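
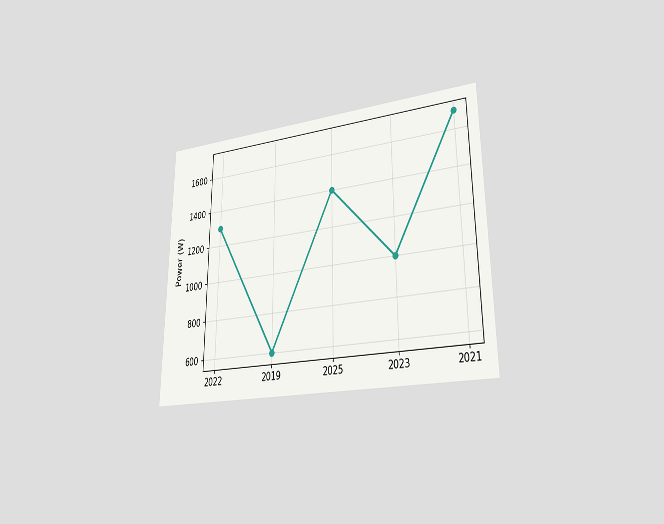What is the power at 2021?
The chart is viewed at a slight angle. At 2021, the line is at 1700W.

1700W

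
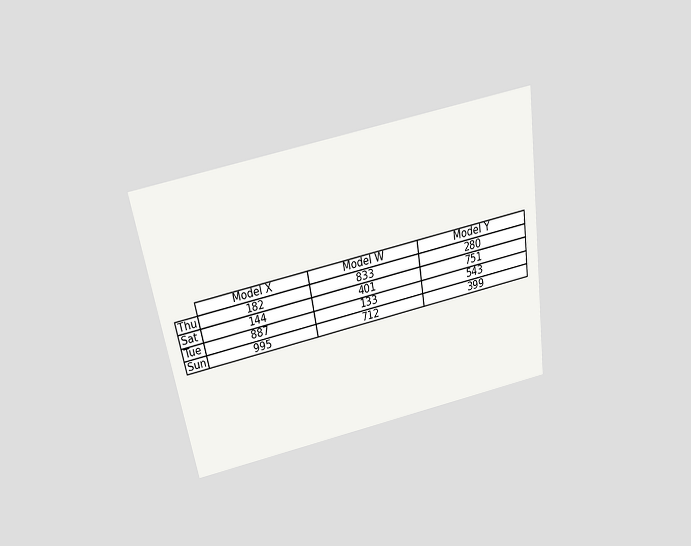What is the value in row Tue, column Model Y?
The chart is tilted about 9° counter-clockwise and viewed slightly from above. The (Tue, Model Y) cell reads 543.

543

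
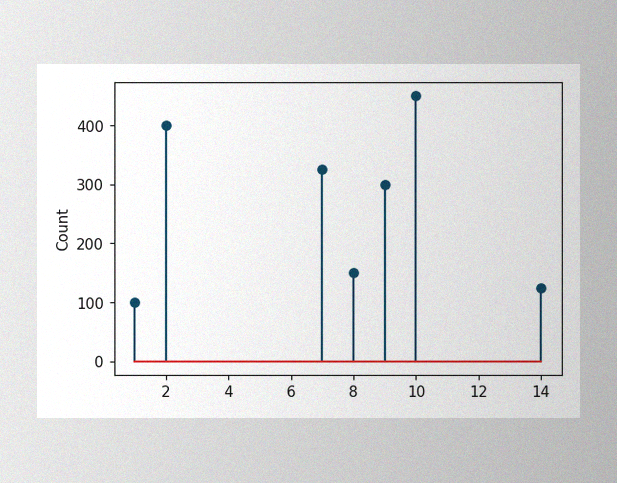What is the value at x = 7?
325

The image has some photo noise and uneven lighting. The stem at x=7 reaches 325.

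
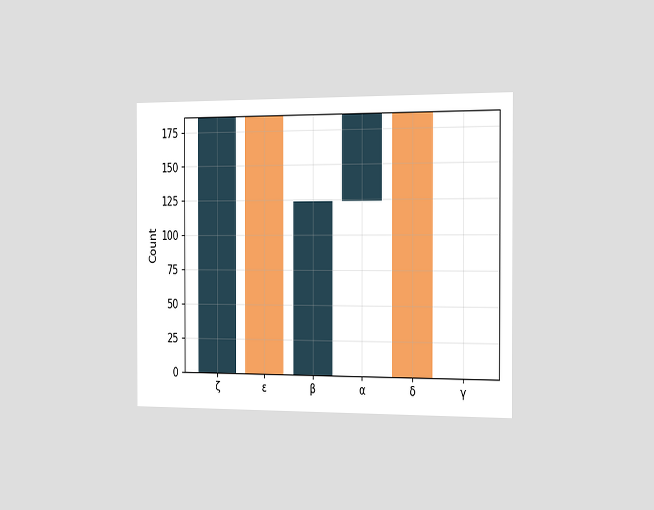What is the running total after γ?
0

The chart is viewed slightly from the right. After γ the running total reaches 0.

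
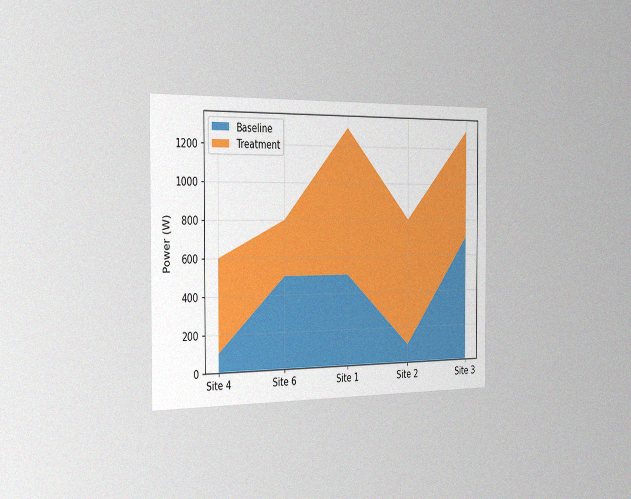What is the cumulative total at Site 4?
The chart is viewed slightly from the left, with some photo noise. The stacked total at Site 4 reaches 600W.

600W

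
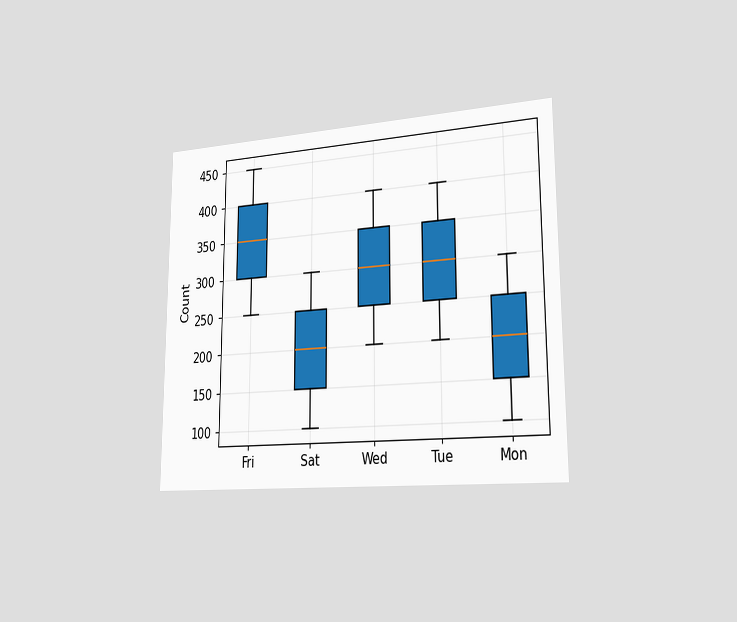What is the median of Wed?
The chart is viewed slightly from the right. The median line in the Wed box sits at 300.

300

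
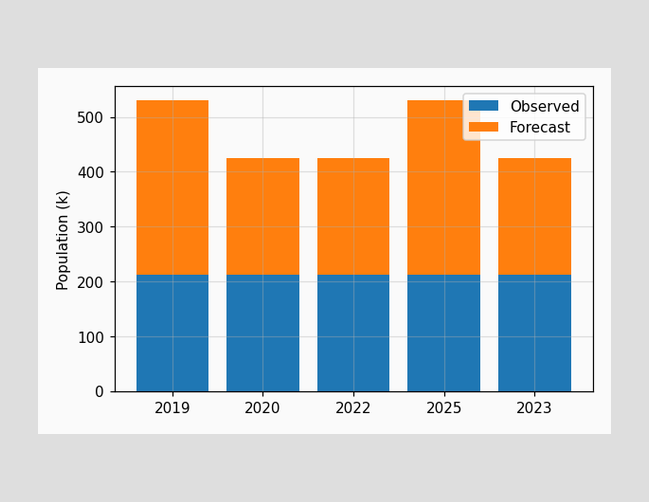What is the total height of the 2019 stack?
530k

The 2019 stack's top reaches 530k on the y-axis.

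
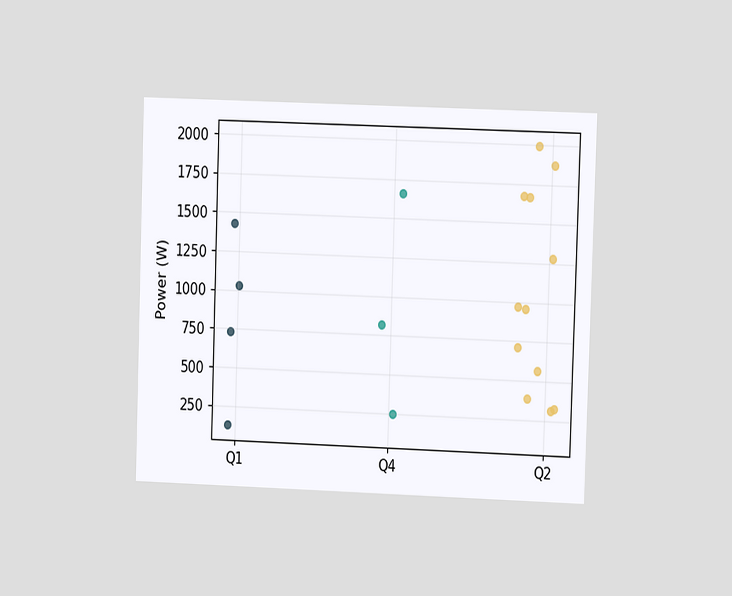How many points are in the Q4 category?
3

The chart is viewed at a slight angle. Counting the markers in the Q4 column gives 3.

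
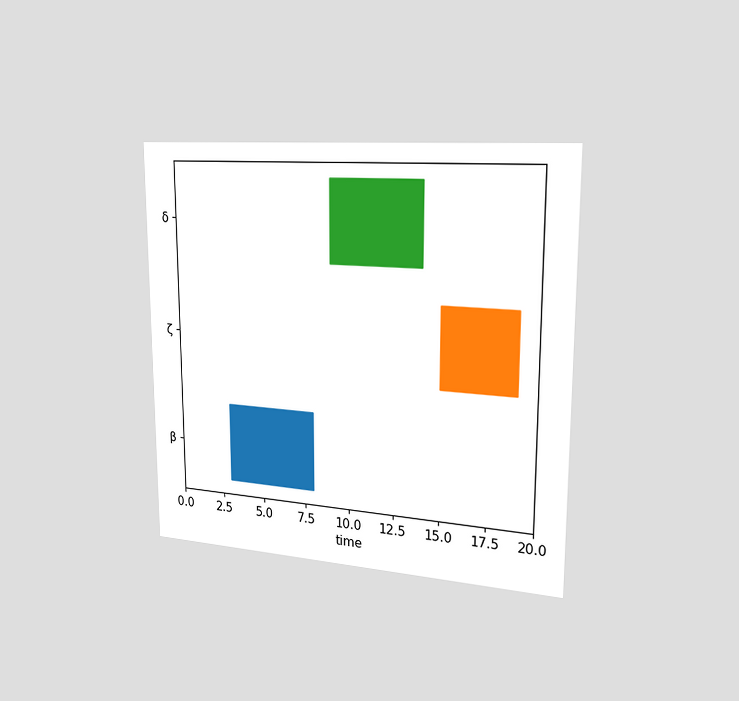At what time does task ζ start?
The chart is viewed slightly from the right. The ζ bar begins at t=15.

15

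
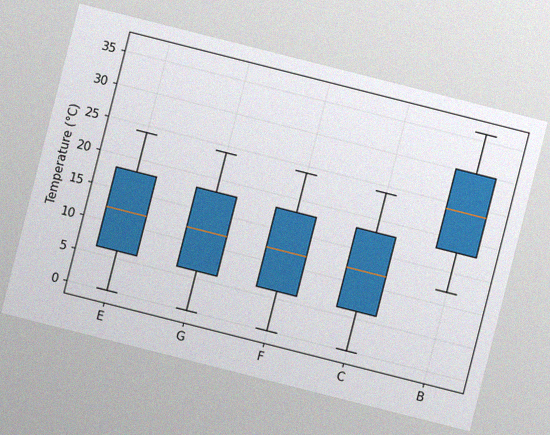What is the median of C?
The chart is tilted about 14° clockwise, with some photo noise. The median line in the C box sits at 12°C.

12°C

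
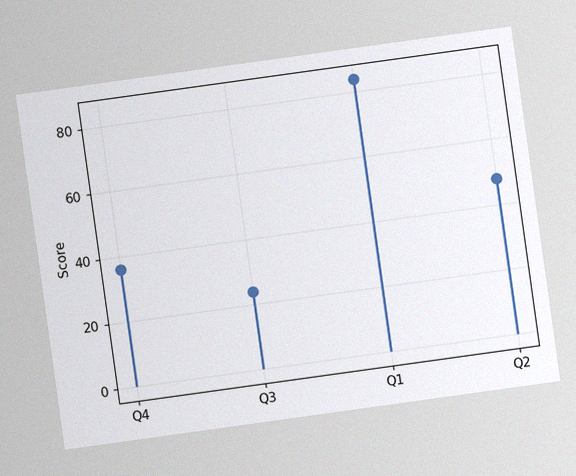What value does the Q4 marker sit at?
36

The chart is tilted about 8° counter-clockwise, with some photo noise. The Q4 marker sits at 36.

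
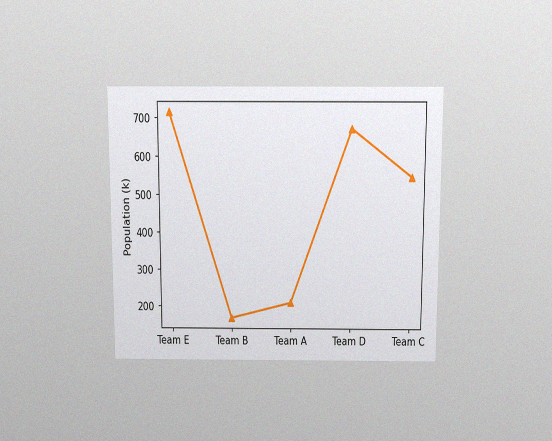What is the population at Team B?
The chart is viewed slightly from above, with some photo noise. At Team B, the line is at 168k.

168k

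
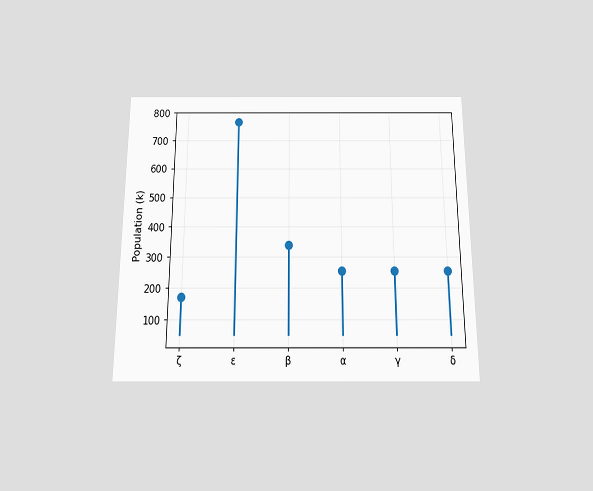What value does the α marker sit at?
255k

The chart is viewed slightly from below. The α marker sits at 255k.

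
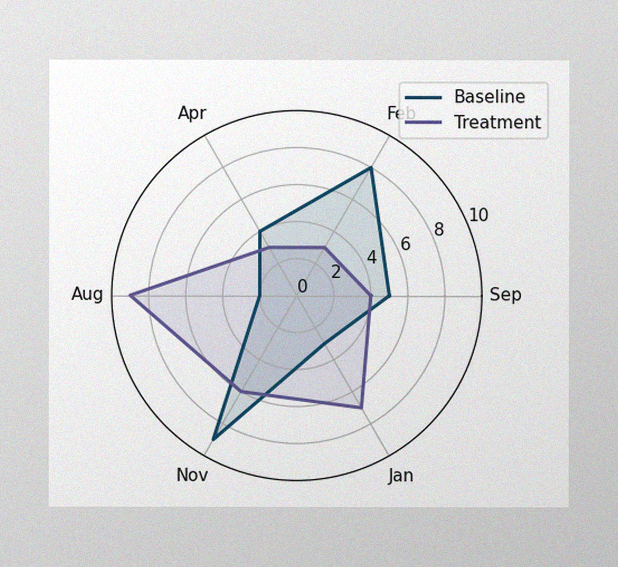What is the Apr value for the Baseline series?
4

The image has some photo noise and uneven lighting. On the Apr axis, Baseline reaches 4.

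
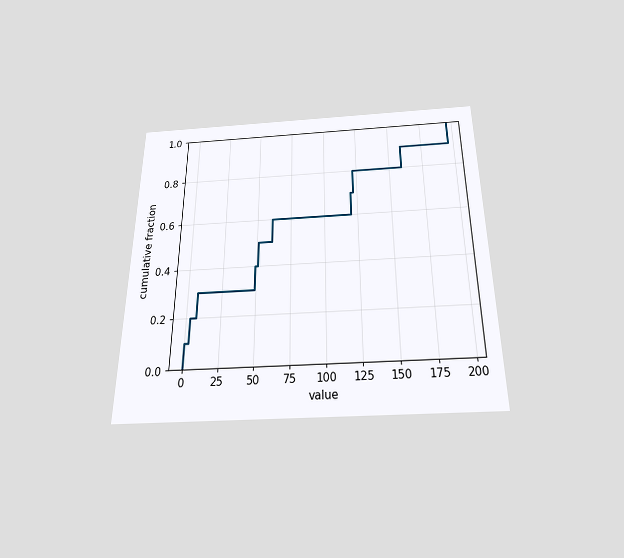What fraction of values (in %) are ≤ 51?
50%

The chart is viewed slightly from below. At x=51 the ECDF step is at 50%.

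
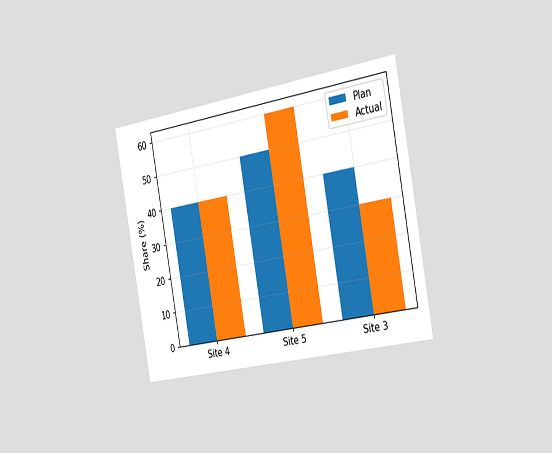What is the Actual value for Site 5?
The chart is tilted about 10° counter-clockwise and viewed slightly from the right. The Actual bar at Site 5 reaches 60% on the y-axis.

60%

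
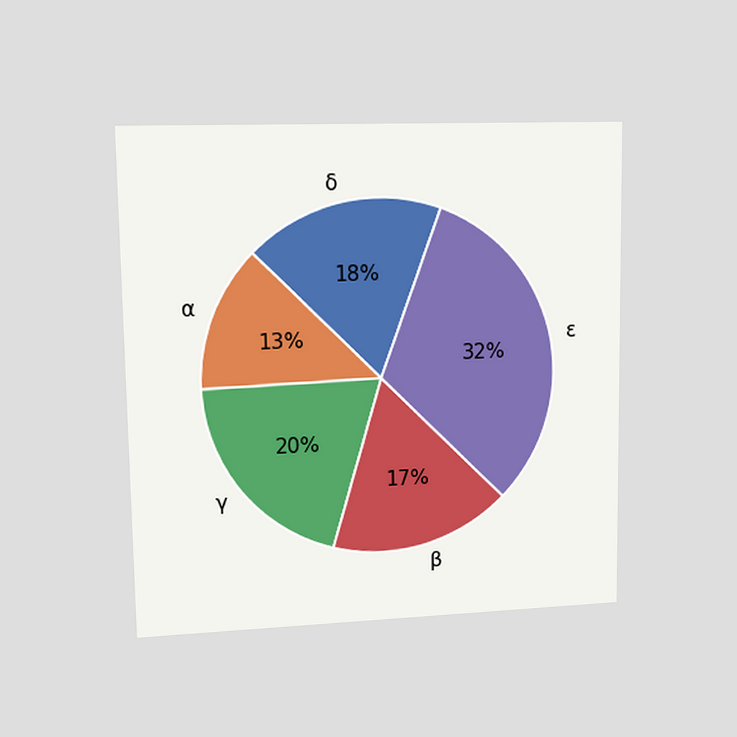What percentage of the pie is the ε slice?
32%

The chart is viewed at a slight angle. The ε slice takes up 32% of the pie.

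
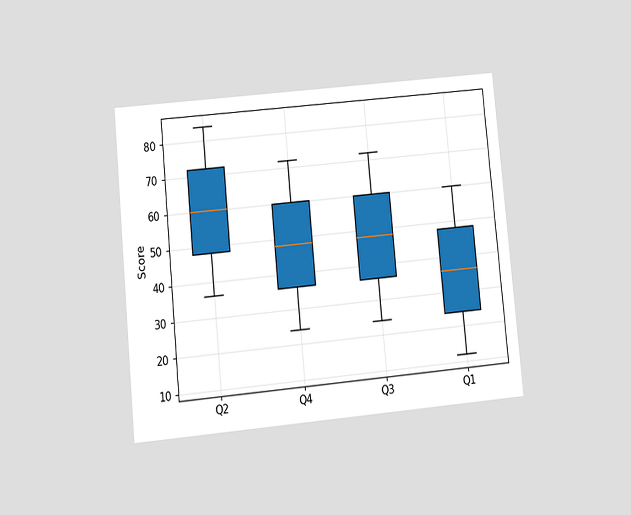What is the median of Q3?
The chart is tilted about 5° counter-clockwise and viewed at a slight angle. The median line in the Q3 box sits at 48.

48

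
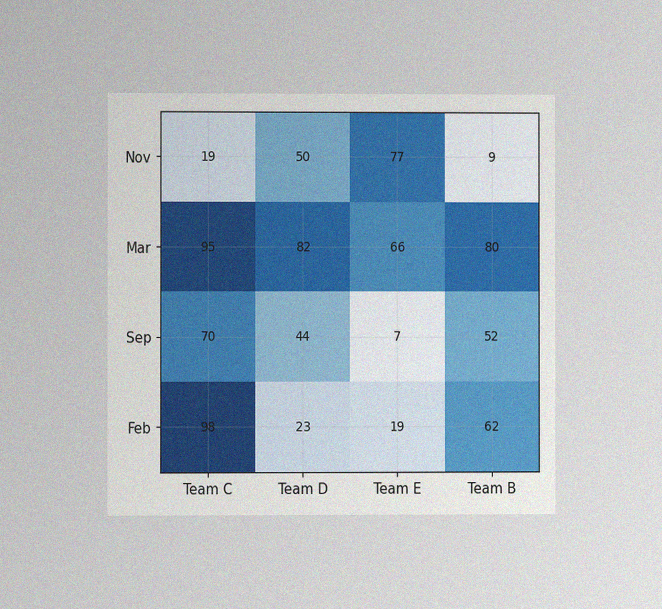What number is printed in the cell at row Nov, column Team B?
The chart is viewed at a slight angle, with some photo noise. The (Nov, Team B) cell reads 9.

9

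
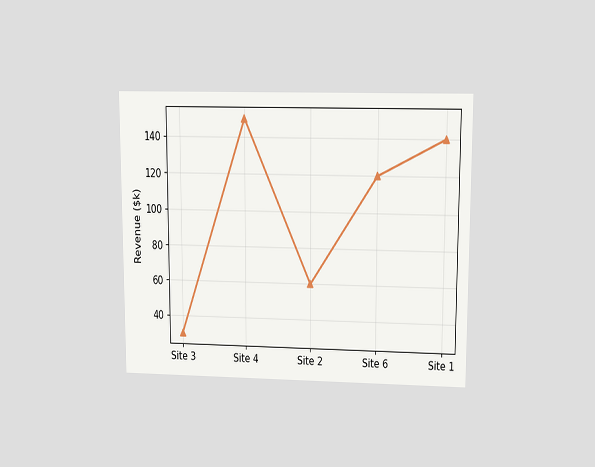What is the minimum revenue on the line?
The chart is viewed at a slight angle. The lowest point is at Site 3, and reading across to the y-axis gives $30k.

$30k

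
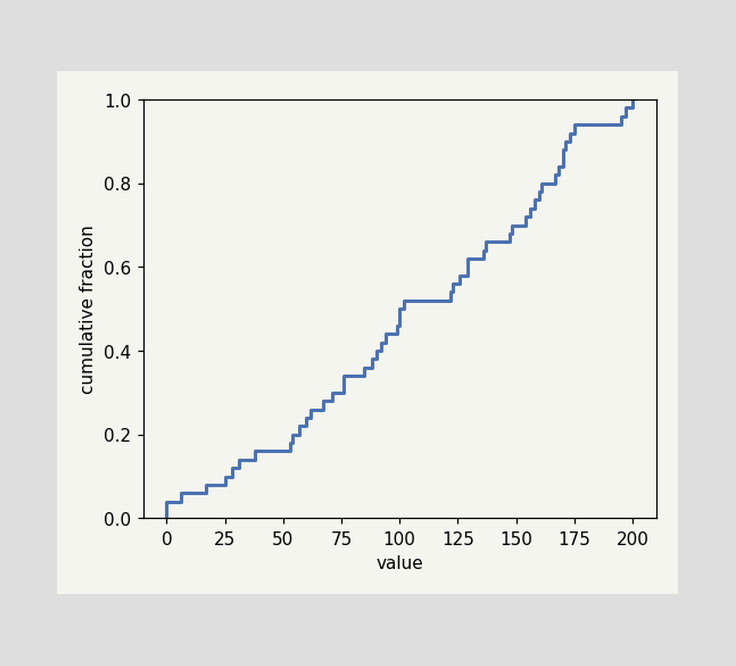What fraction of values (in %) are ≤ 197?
98%

At x=197 the ECDF step is at 98%.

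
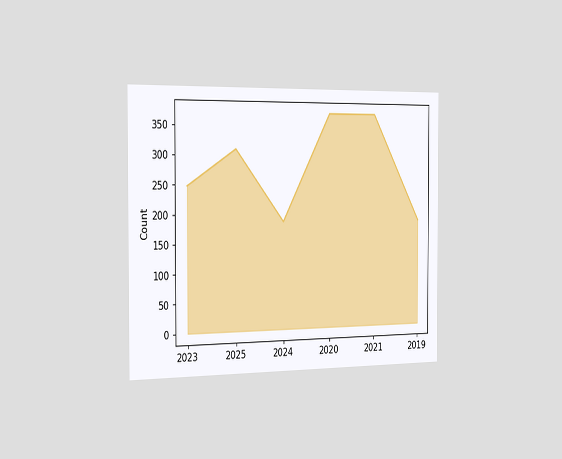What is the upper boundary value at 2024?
186

The chart is viewed slightly from the left. At 2024 the upper boundary is at 186.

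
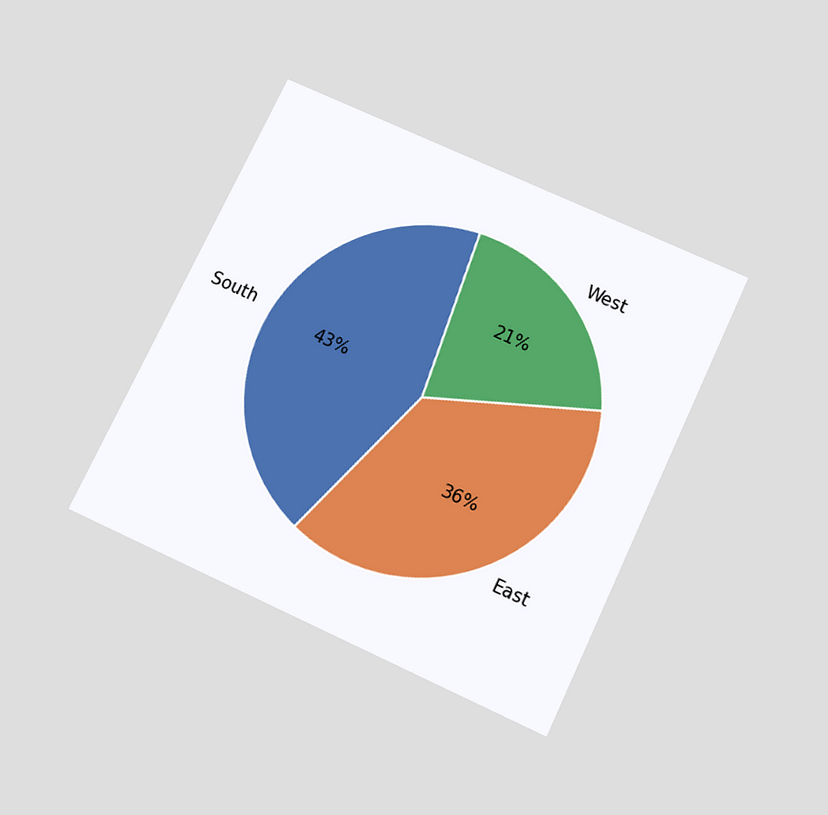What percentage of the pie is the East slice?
36%

The chart is tilted about 25° clockwise and viewed slightly from below. The East slice takes up 36% of the pie.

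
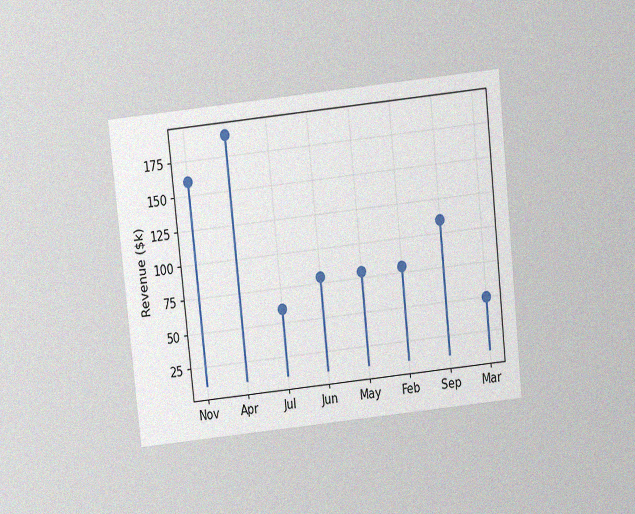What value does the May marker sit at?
$80k

The chart is tilted about 6° counter-clockwise and viewed slightly from above, with some photo noise. The May marker sits at $80k.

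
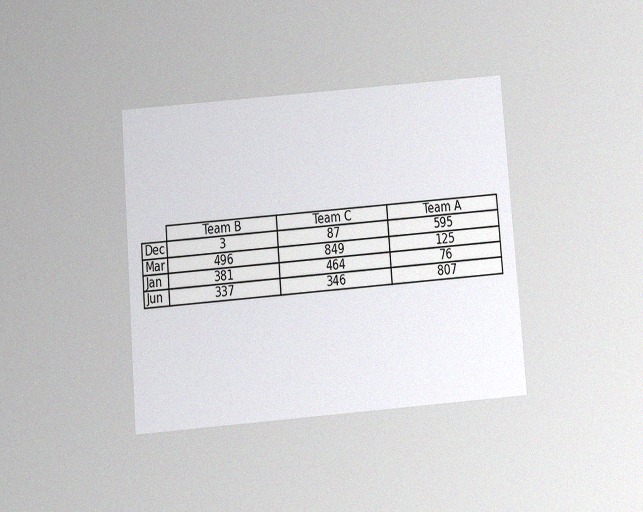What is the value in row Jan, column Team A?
The chart is tilted about 5° counter-clockwise and viewed slightly from below, with some photo noise. The (Jan, Team A) cell reads 76.

76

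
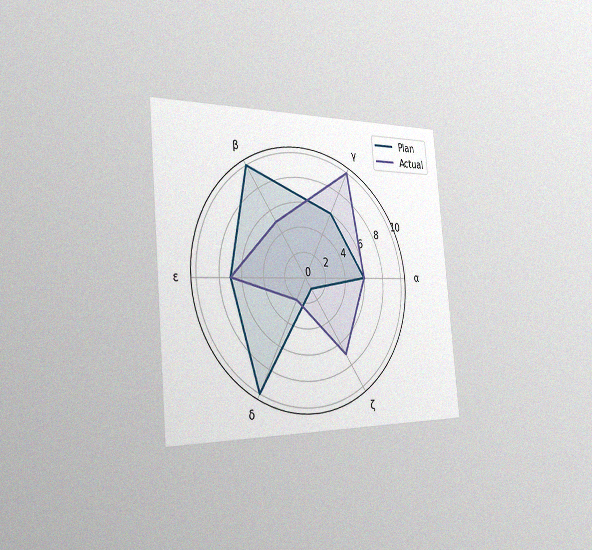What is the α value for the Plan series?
6

The chart is tilted about 5° counter-clockwise and viewed slightly from the left, with some photo noise. On the α axis, Plan reaches 6.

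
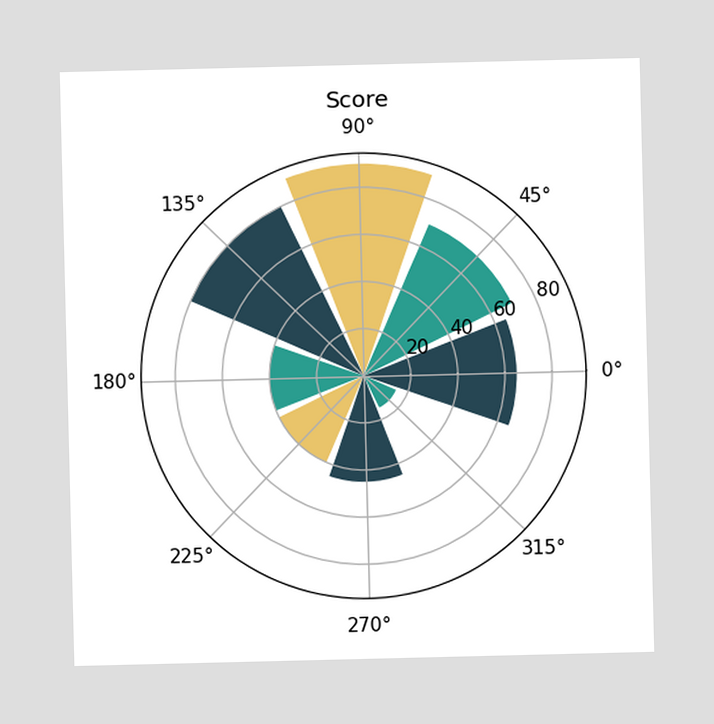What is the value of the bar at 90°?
90

The bar at 90° reaches 90 on the radial axis.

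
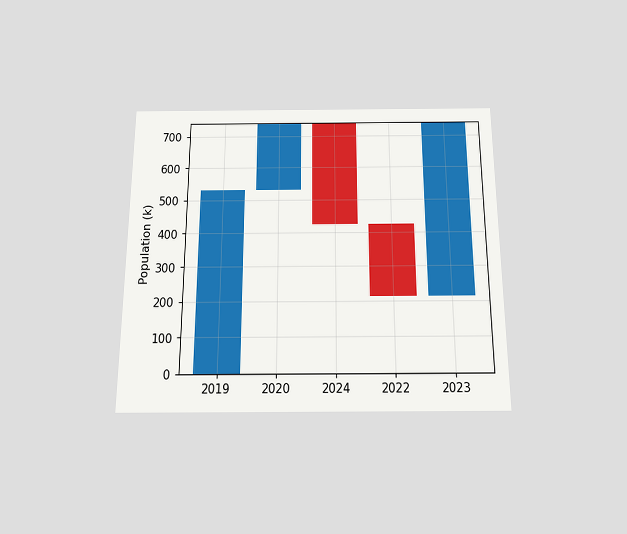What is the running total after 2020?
742k

The chart is viewed slightly from below. After 2020 the running total reaches 742k.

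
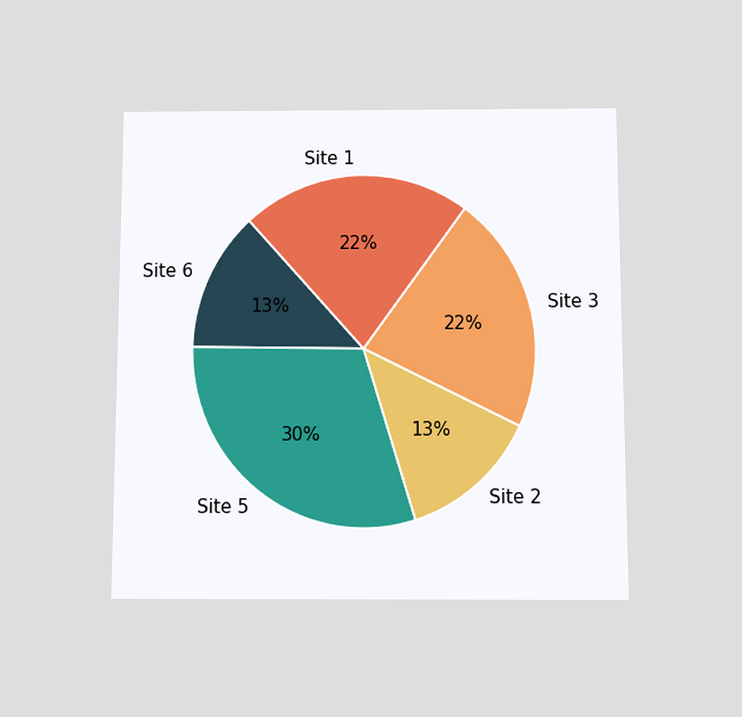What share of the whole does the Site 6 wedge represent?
The chart is viewed slightly from below. The Site 6 slice takes up 13% of the pie.

13%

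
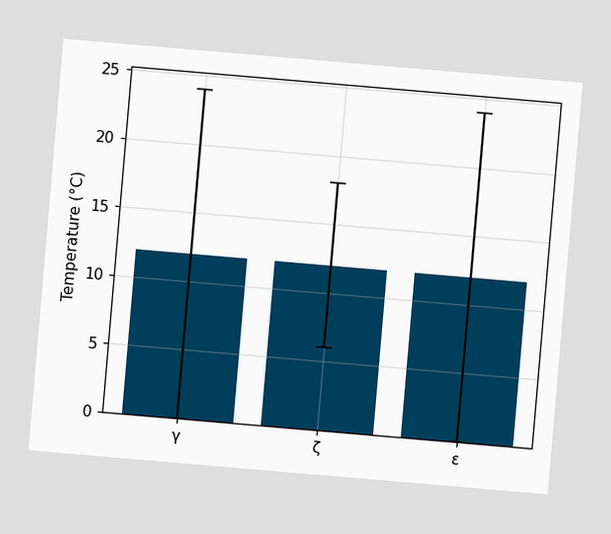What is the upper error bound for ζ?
The chart is tilted about 5° clockwise. The ζ bar's upper whisker reaches 18°C.

18°C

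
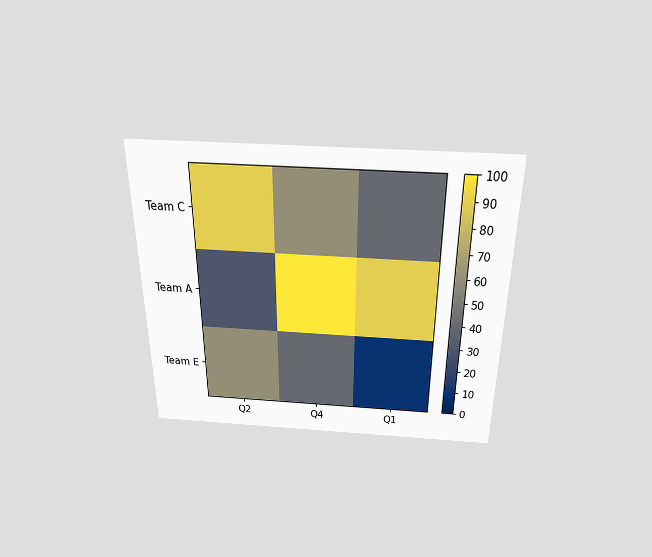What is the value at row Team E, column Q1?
The chart is viewed slightly from above. Matching cell (Team E, Q1) against the colorbar gives 10.

10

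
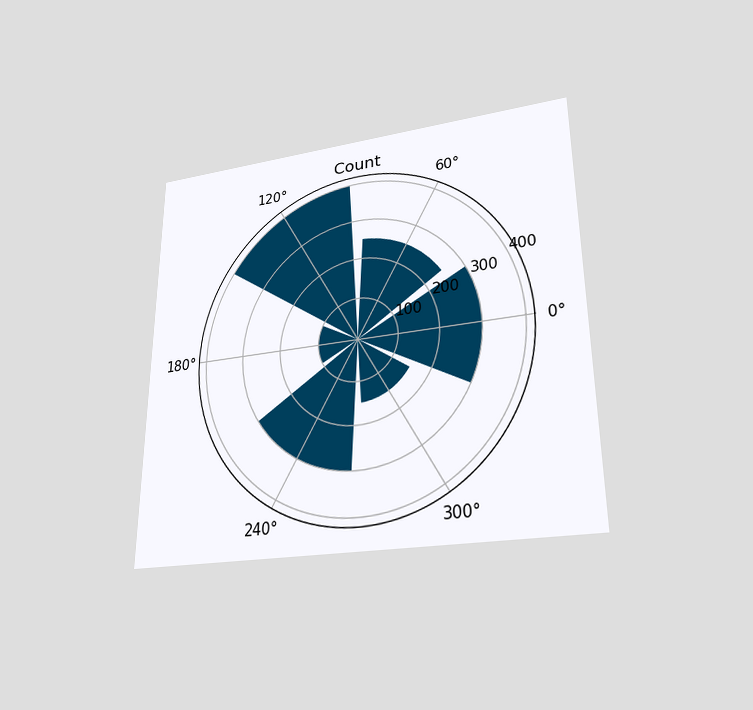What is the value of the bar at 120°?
The chart is viewed slightly from below. The bar at 120° reaches 400 on the radial axis.

400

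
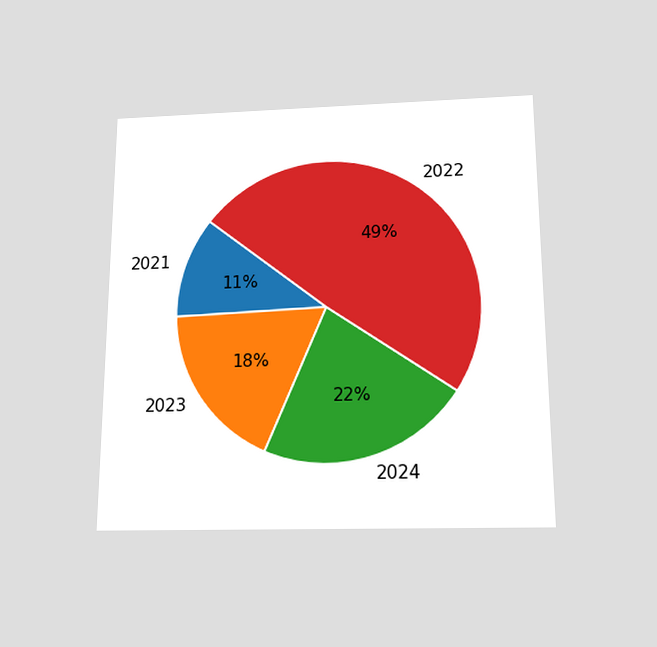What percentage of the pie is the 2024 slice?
22%

The chart is viewed slightly from below. The 2024 slice takes up 22% of the pie.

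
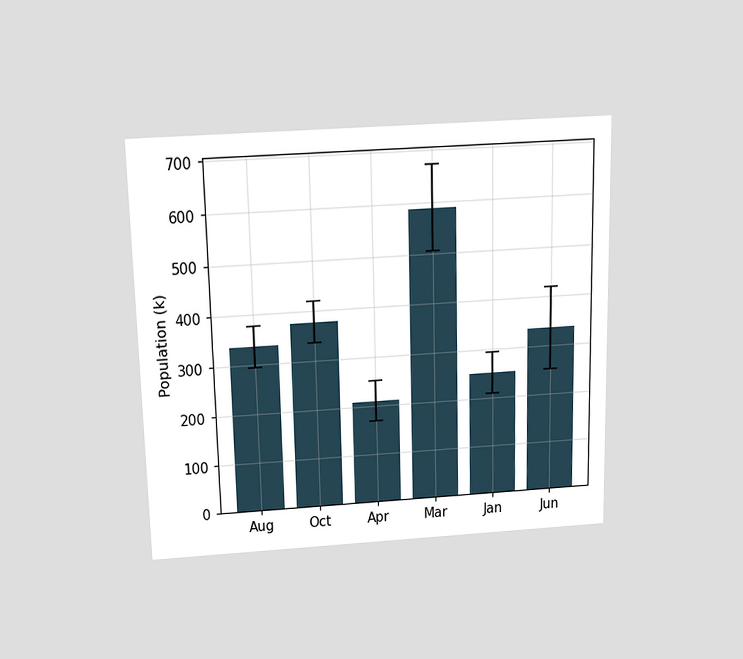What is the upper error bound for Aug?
The chart is viewed slightly from above. The Aug bar's upper whisker reaches 378k.

378k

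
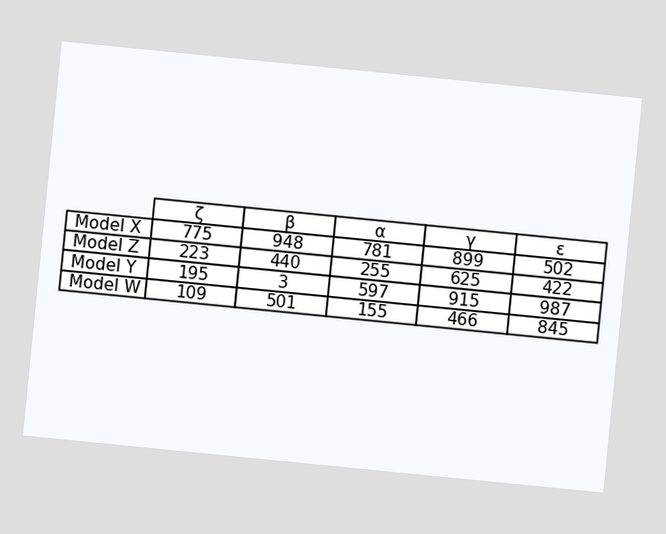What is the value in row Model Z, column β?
440

The chart is tilted about 6° clockwise. The (Model Z, β) cell reads 440.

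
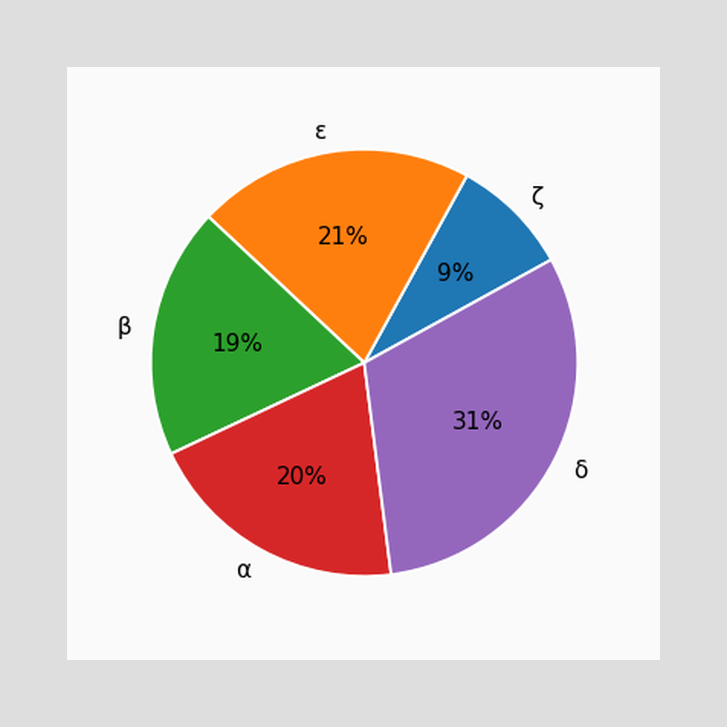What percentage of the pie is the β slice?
19%

The β slice takes up 19% of the pie.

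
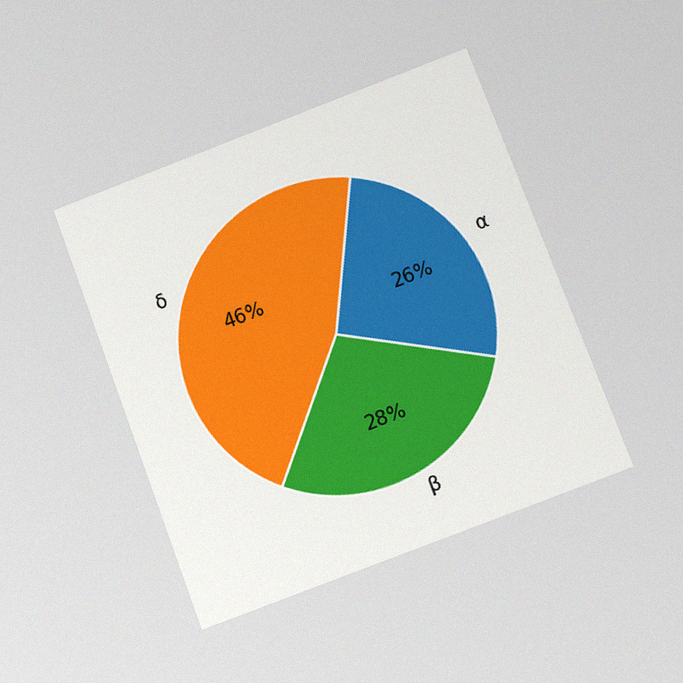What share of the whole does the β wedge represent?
The chart is tilted about 20° counter-clockwise and viewed at a slight angle, with some photo noise. The β slice takes up 28% of the pie.

28%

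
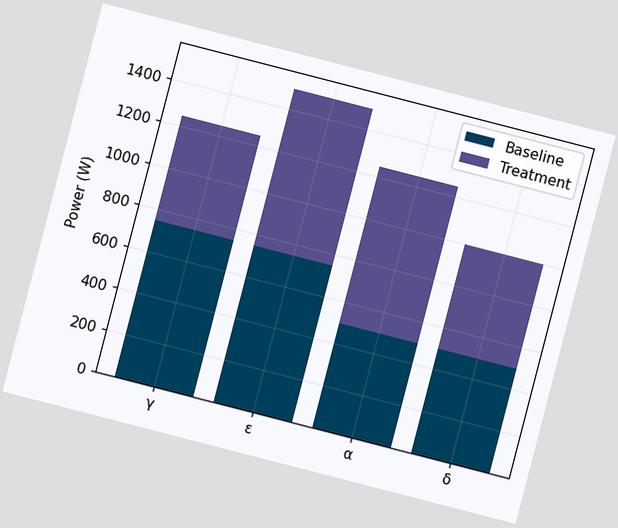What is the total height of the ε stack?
1500W

The chart is tilted about 14° clockwise. The ε stack's top reaches 1500W on the y-axis.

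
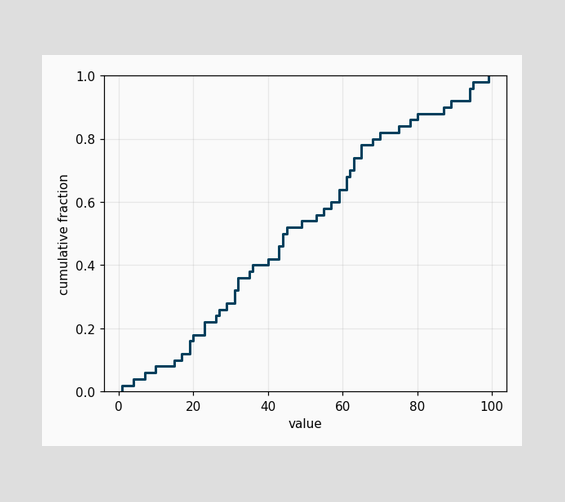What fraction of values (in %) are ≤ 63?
At x=63 the ECDF step is at 74%.

74%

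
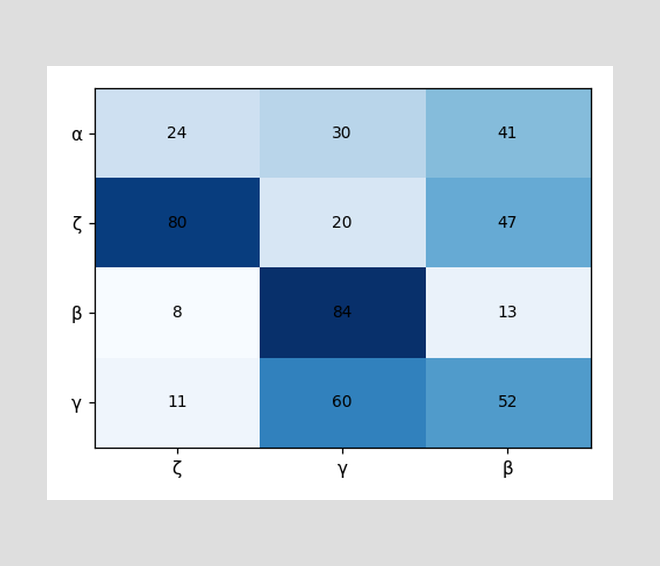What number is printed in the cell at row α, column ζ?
The (α, ζ) cell reads 24.

24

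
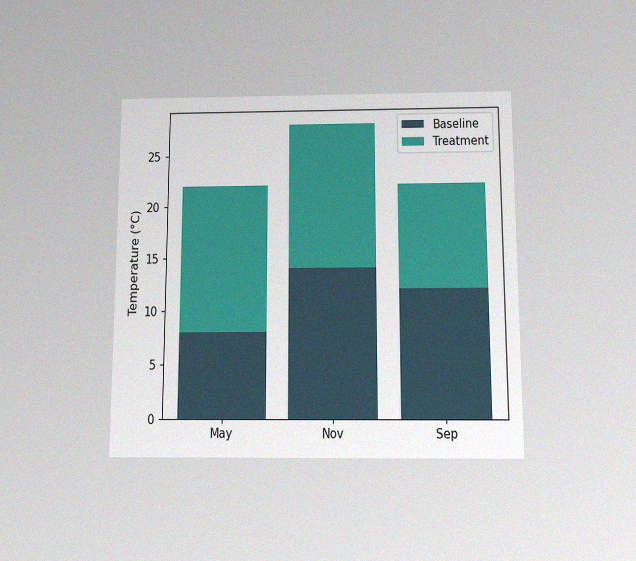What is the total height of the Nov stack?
28°C

The chart is viewed slightly from below, with some photo noise. The Nov stack's top reaches 28°C on the y-axis.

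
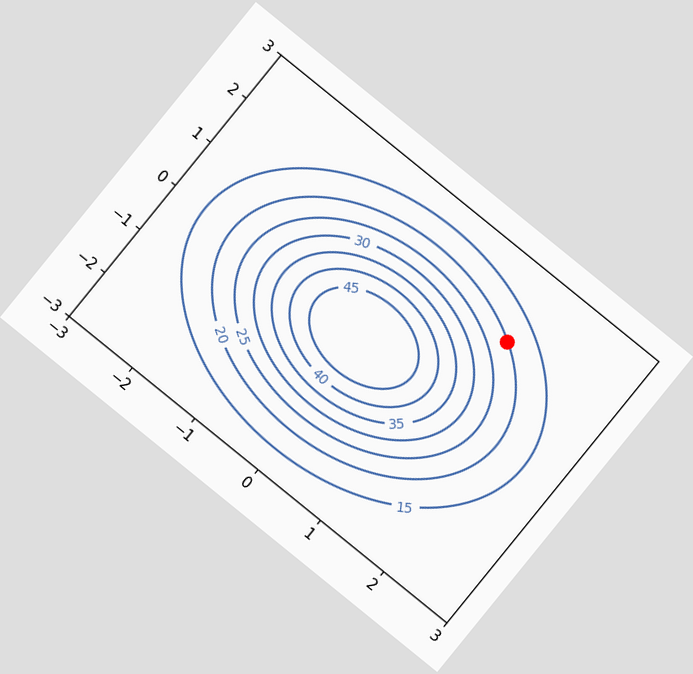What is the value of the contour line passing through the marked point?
The chart is tilted about 39° clockwise. The marked point sits on the contour labelled 20.

20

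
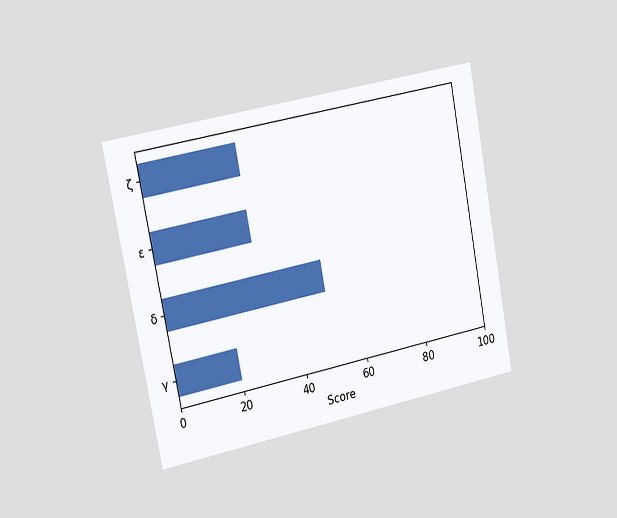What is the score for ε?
The chart is tilted about 11° counter-clockwise and viewed slightly from the left. Reading along the chart's x-axis, the ε bar reaches 30.

30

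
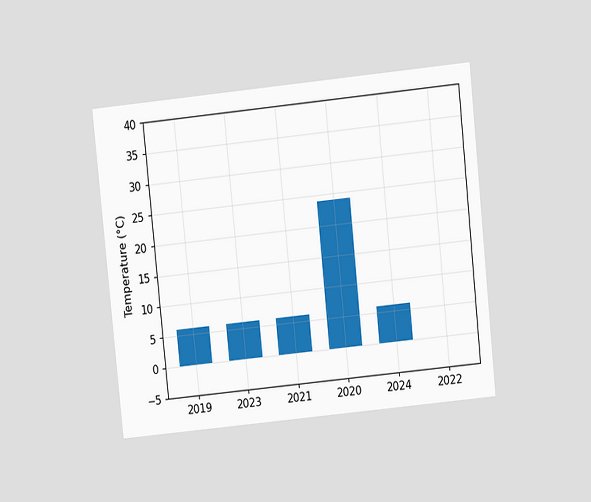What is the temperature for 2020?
The chart is tilted about 6° counter-clockwise and viewed at a slight angle. Reading along the chart's y-axis, the 2020 bar reaches 24°C.

24°C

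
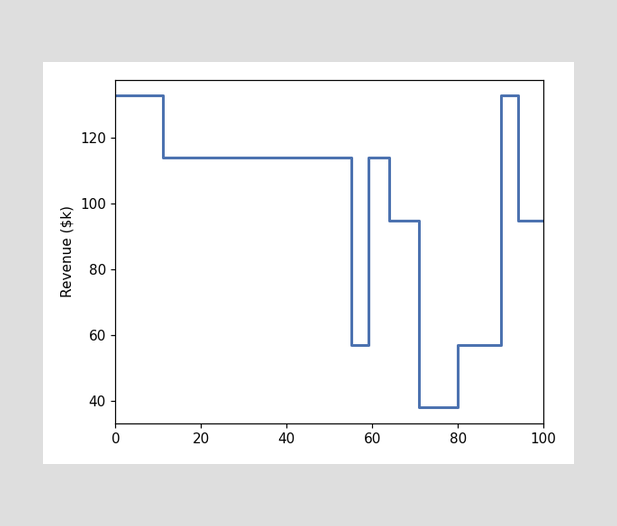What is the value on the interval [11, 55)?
$114k

On [11, 55) the step sits at $114k.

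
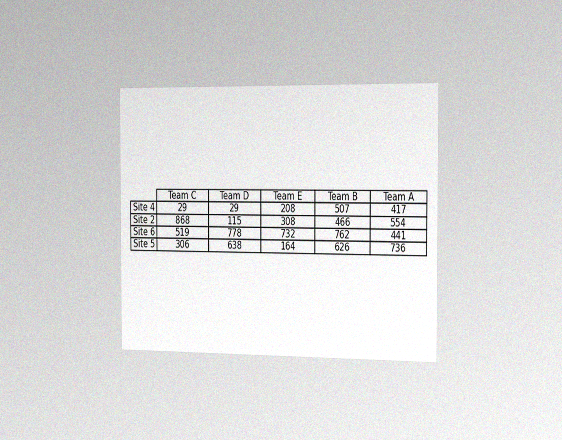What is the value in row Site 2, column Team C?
The chart is viewed slightly from the right, with some photo noise. The (Site 2, Team C) cell reads 868.

868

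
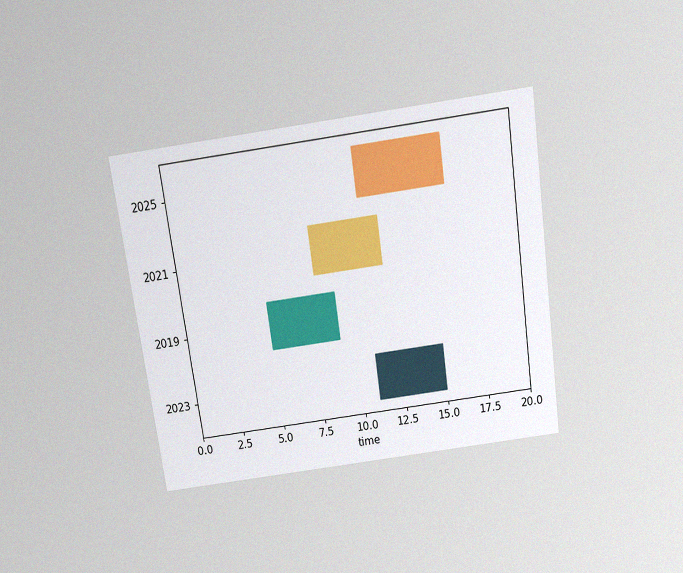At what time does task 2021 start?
The chart is tilted about 8° counter-clockwise and viewed slightly from above, with some photo noise. The 2021 bar begins at t=8.

8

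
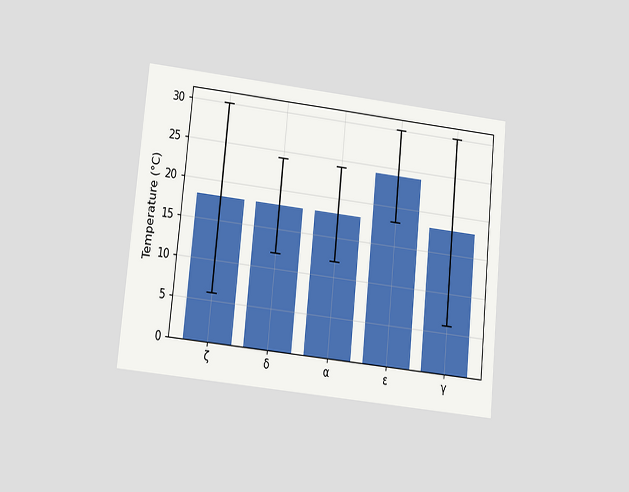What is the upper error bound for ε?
The chart is tilted about 6° clockwise and viewed at a slight angle. The ε bar's upper whisker reaches 30°C.

30°C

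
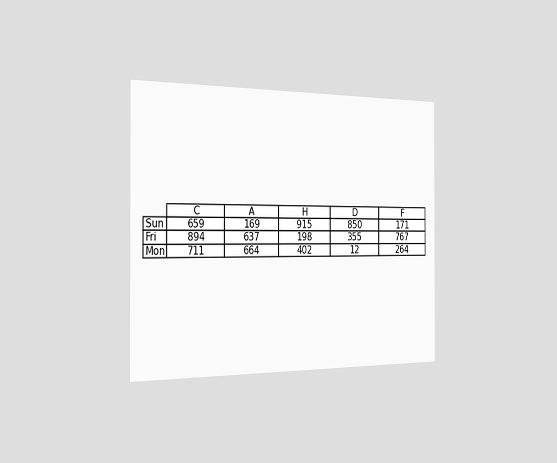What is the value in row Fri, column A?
637

The chart is viewed slightly from the left. The (Fri, A) cell reads 637.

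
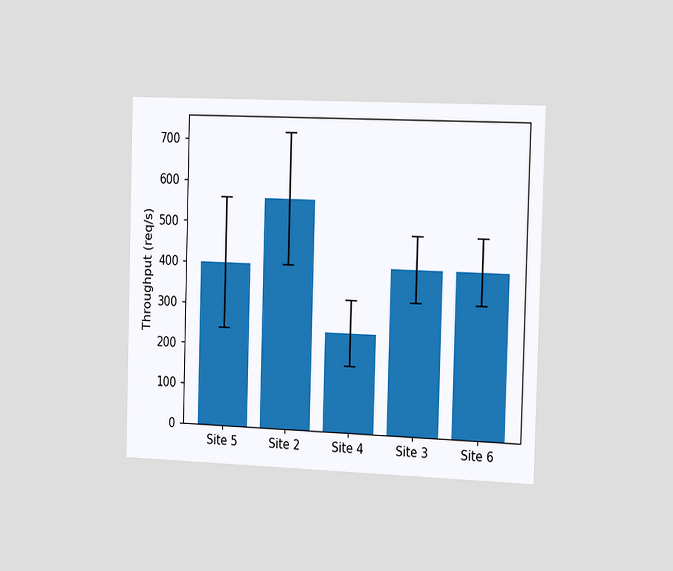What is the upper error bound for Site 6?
480req/s

The chart is viewed slightly from the right. The Site 6 bar's upper whisker reaches 480req/s.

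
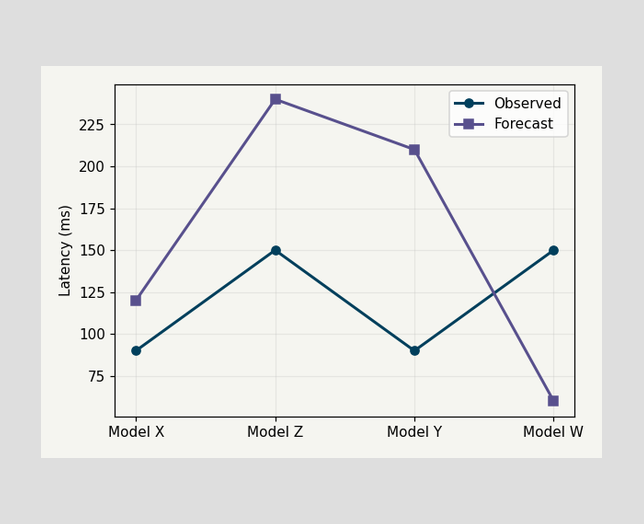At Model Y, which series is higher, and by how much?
At Model Y, Forecast sits above the other line by 120ms.

Forecast, by 120ms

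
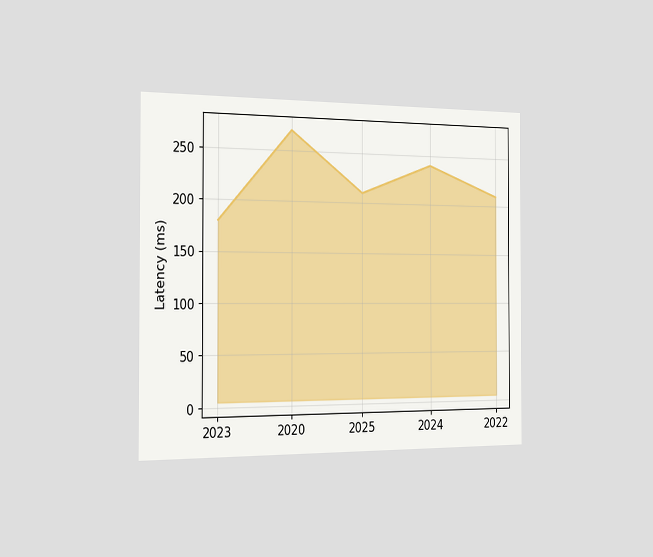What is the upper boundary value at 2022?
210ms

The chart is viewed slightly from the left. At 2022 the upper boundary is at 210ms.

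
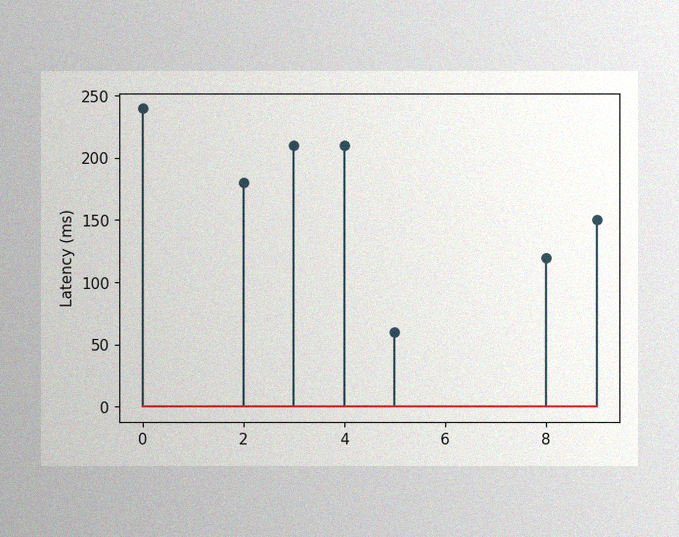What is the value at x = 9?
The image has some photo noise and uneven lighting. The stem at x=9 reaches 150ms.

150ms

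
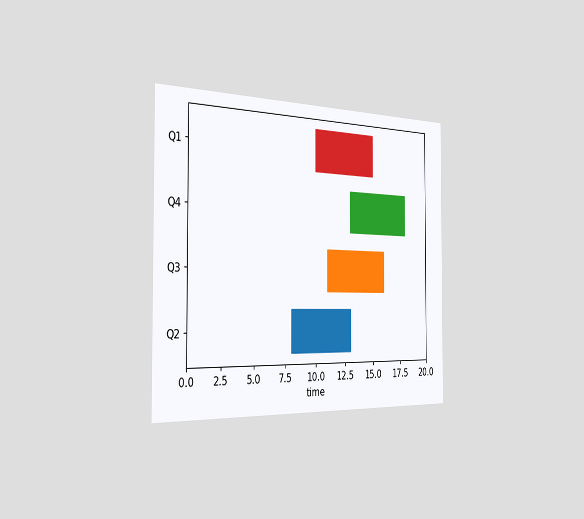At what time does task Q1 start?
The chart is viewed slightly from the left. The Q1 bar begins at t=10.

10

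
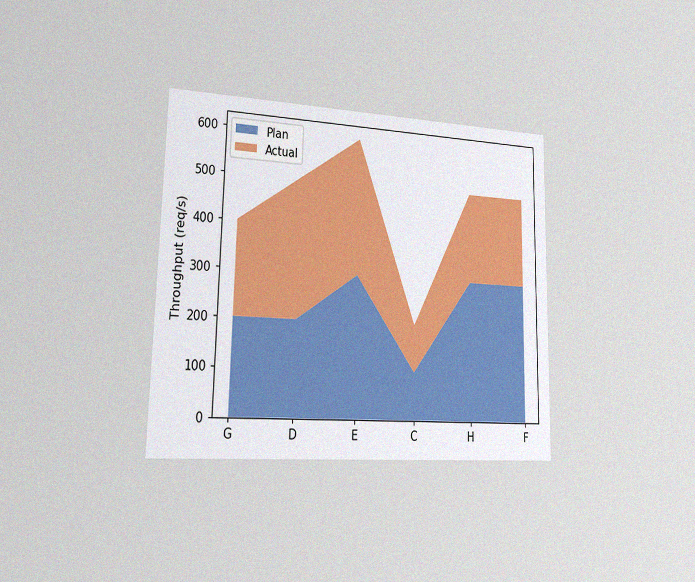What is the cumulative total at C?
The chart is viewed slightly from the left, with some photo noise. The stacked total at C reaches 200req/s.

200req/s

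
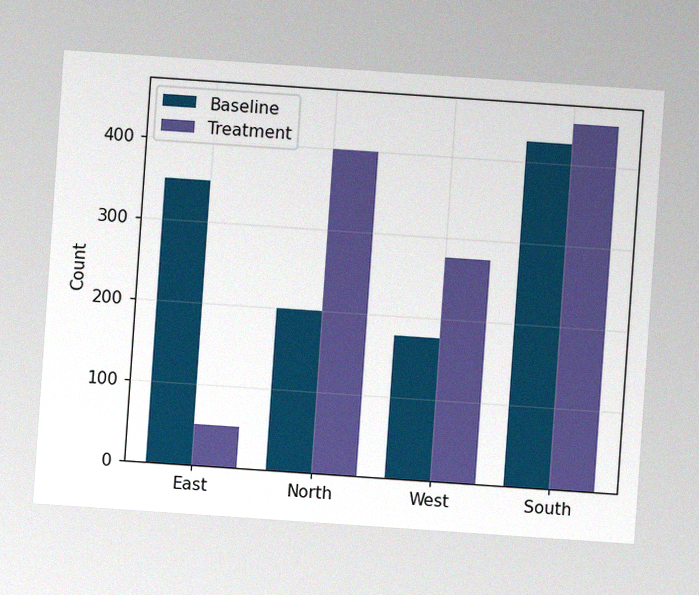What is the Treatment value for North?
400

The chart is tilted about 4° clockwise, with some photo noise. The Treatment bar at North reaches 400 on the y-axis.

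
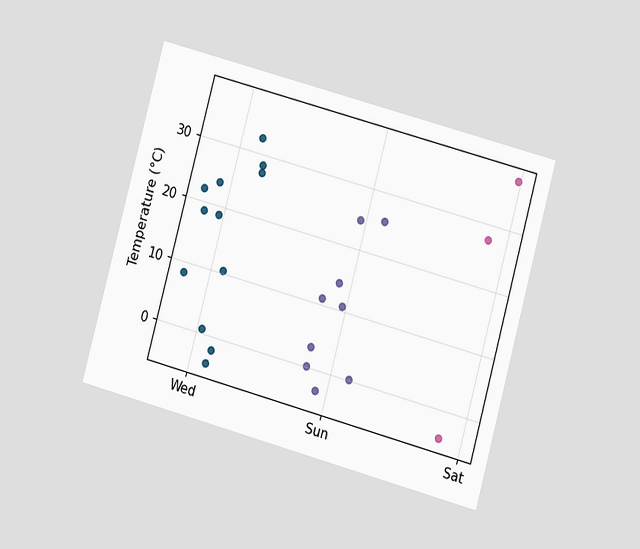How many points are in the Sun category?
The chart is tilted about 15° clockwise and viewed at a slight angle. Counting the markers in the Sun column gives 9.

9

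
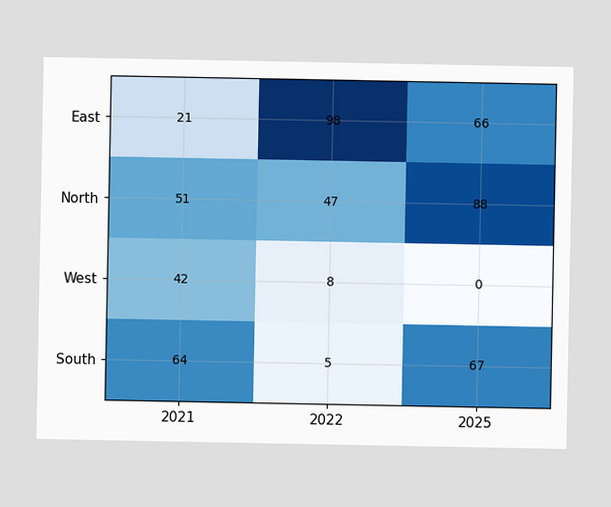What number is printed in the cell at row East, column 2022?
The (East, 2022) cell reads 98.

98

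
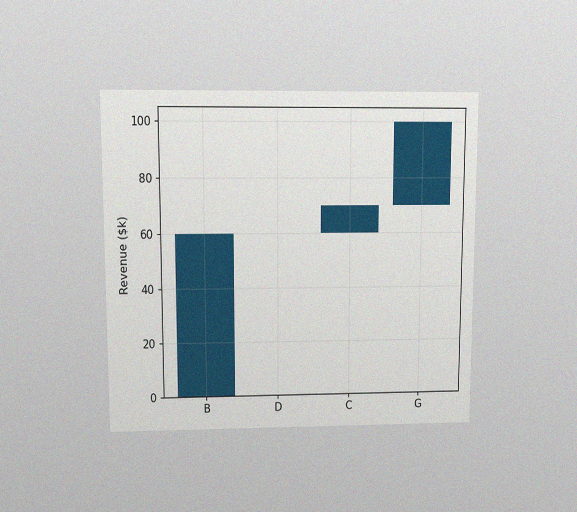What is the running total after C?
$70k

The chart is viewed at a slight angle, with some photo noise. After C the running total reaches $70k.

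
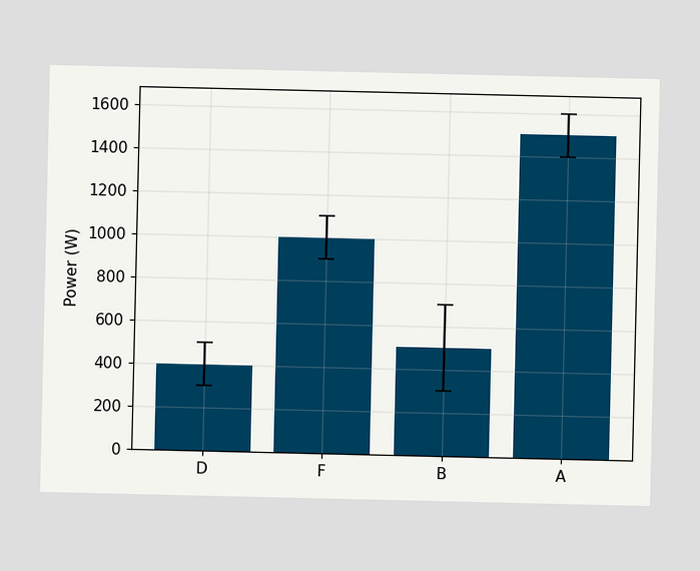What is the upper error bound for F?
The F bar's upper whisker reaches 1100W.

1100W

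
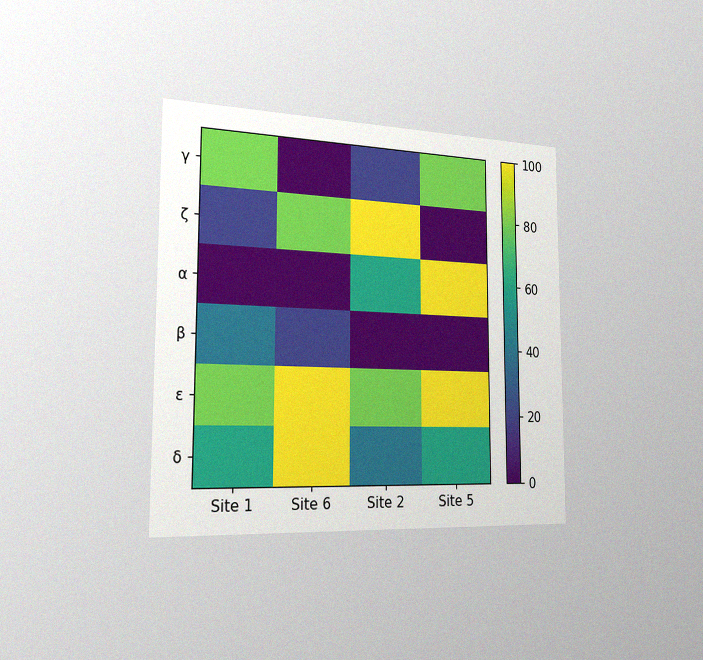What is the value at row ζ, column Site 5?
0

The chart is viewed slightly from the left, with some photo noise. Matching cell (ζ, Site 5) against the colorbar gives 0.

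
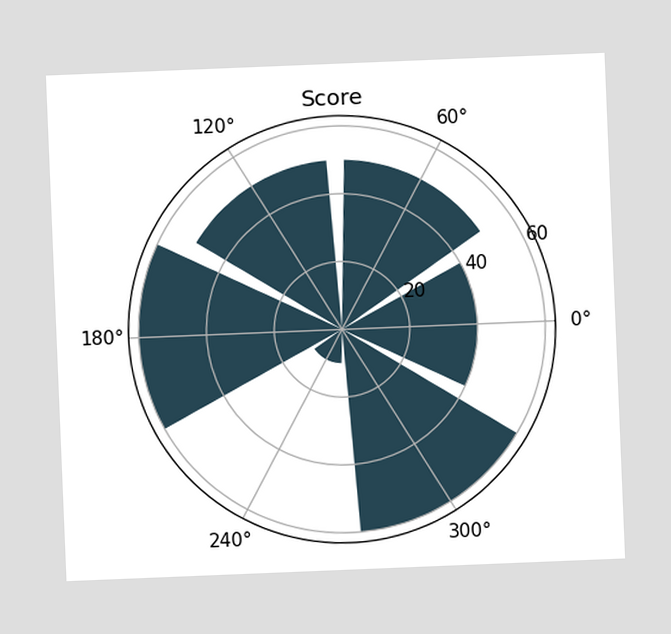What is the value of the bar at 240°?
10

The chart is tilted about 2° counter-clockwise. The bar at 240° reaches 10 on the radial axis.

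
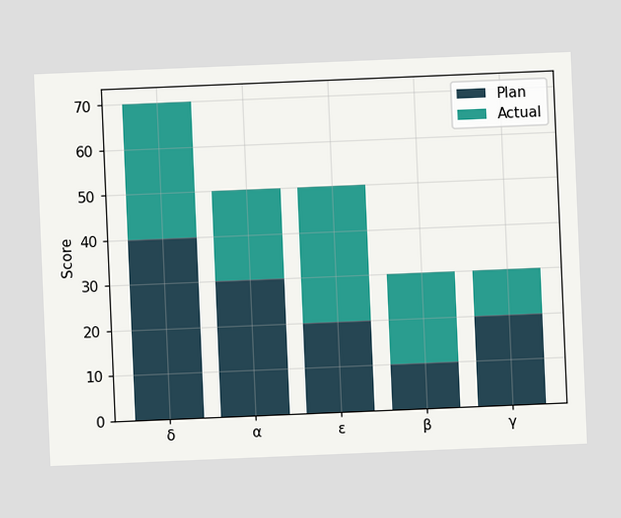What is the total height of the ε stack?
50

The chart is tilted about 2° counter-clockwise. The ε stack's top reaches 50 on the y-axis.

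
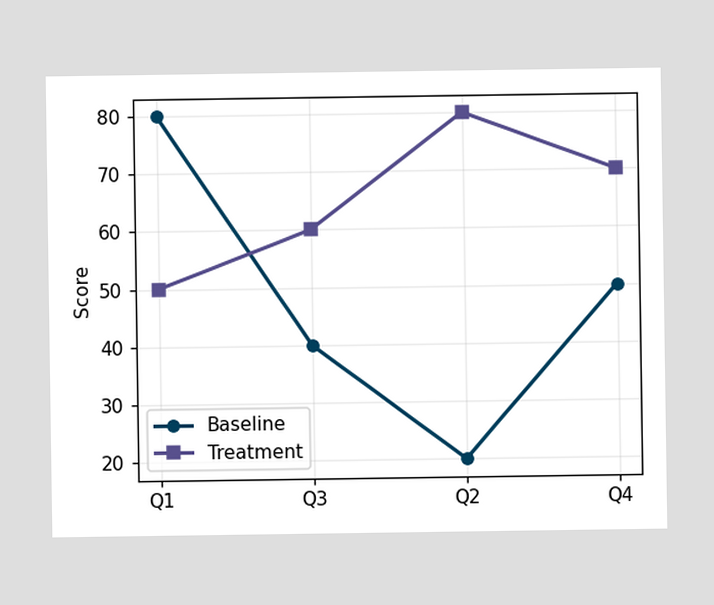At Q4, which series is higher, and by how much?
At Q4, Treatment sits above the other line by 20.

Treatment, by 20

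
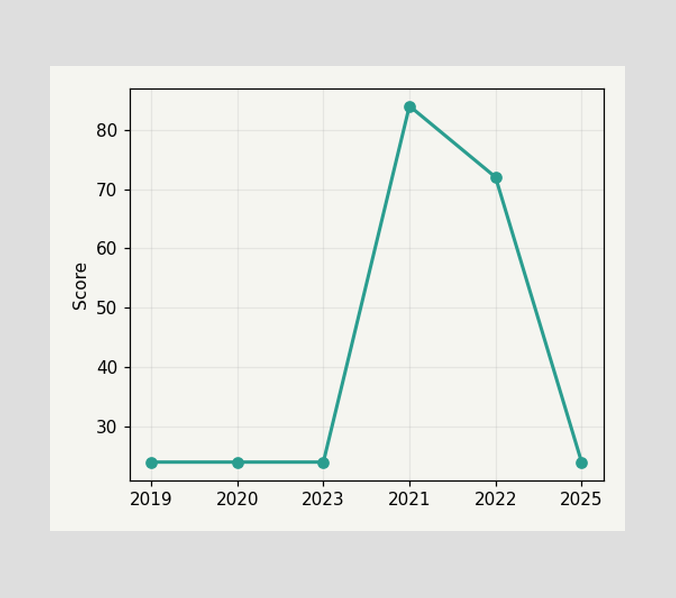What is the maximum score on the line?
The highest point is at 2021, and reading across to the y-axis gives 84.

84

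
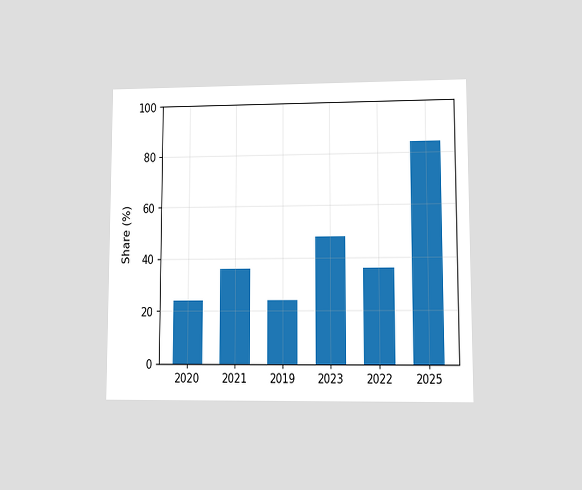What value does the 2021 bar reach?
36%

The chart is viewed at a slight angle. Reading along the chart's y-axis, the 2021 bar reaches 36%.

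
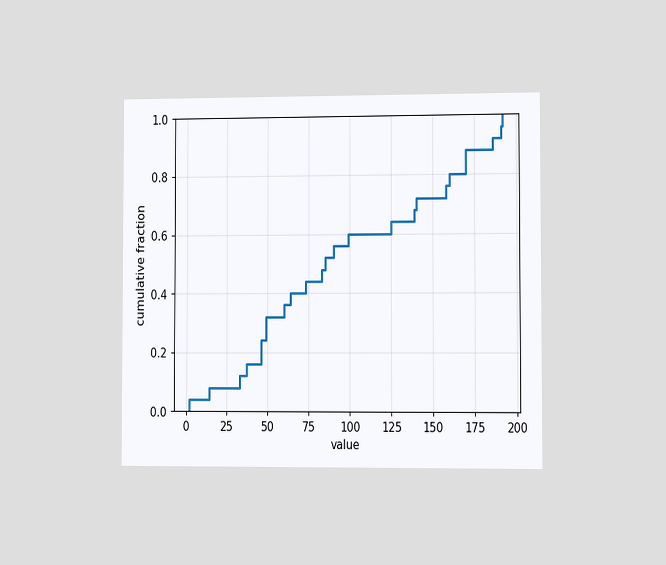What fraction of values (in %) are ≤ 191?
The chart is viewed slightly from the right. At x=191 the ECDF step is at 96%.

96%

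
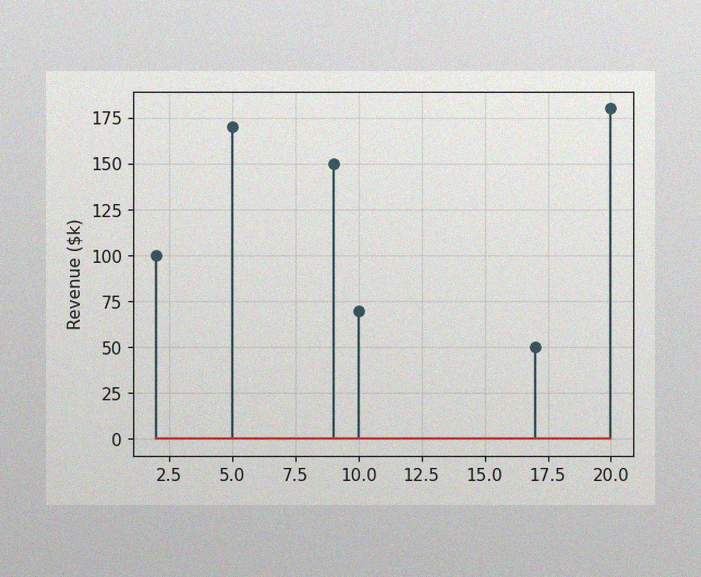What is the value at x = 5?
The image has some photo noise and uneven lighting. The stem at x=5 reaches $170k.

$170k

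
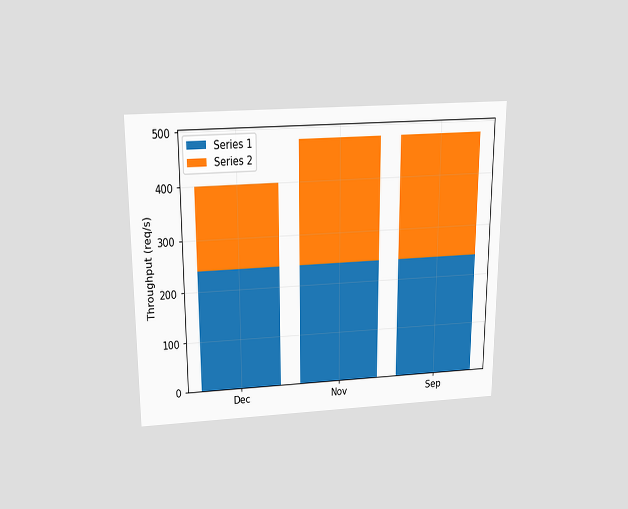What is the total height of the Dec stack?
The chart is viewed slightly from above. The Dec stack's top reaches 400req/s on the y-axis.

400req/s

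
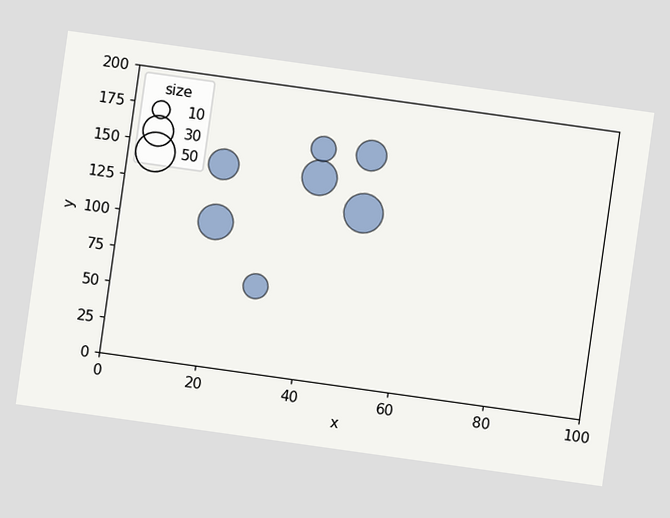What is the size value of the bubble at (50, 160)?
30

The chart is tilted about 8° clockwise. Matching the bubble at (50, 160) against the size legend gives 30.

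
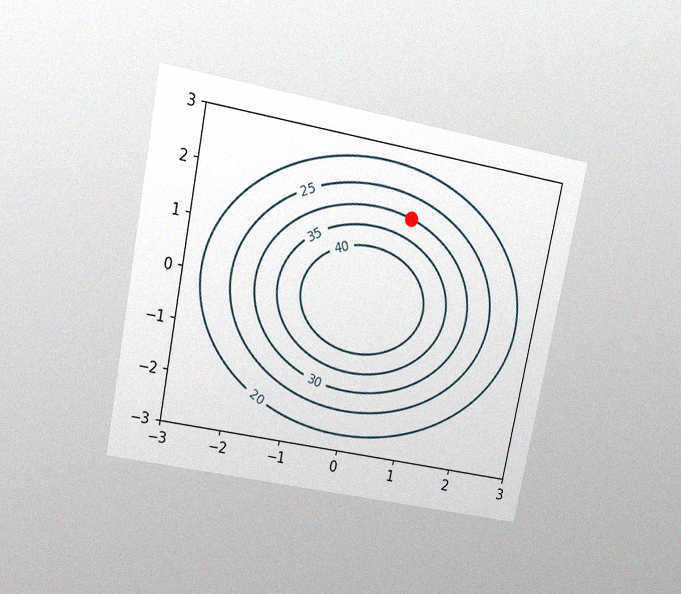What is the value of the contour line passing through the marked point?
30

The chart is tilted about 11° clockwise and viewed at a slight angle, with some photo noise. The marked point sits on the contour labelled 30.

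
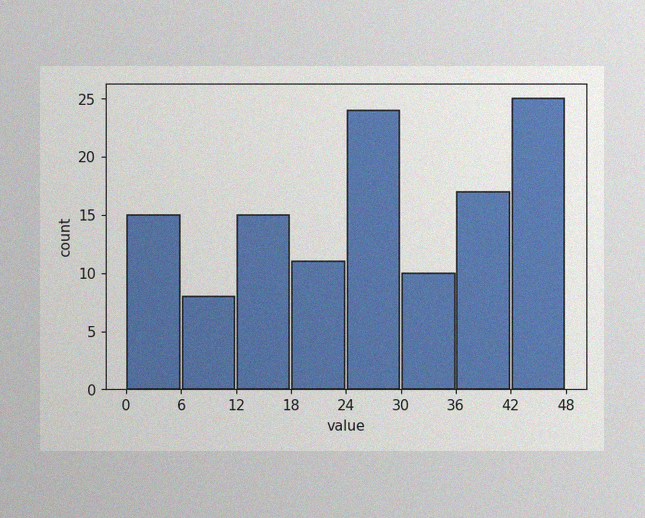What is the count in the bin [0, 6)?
The image has some photo noise and uneven lighting. The [0, 6) bin has height 15.

15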